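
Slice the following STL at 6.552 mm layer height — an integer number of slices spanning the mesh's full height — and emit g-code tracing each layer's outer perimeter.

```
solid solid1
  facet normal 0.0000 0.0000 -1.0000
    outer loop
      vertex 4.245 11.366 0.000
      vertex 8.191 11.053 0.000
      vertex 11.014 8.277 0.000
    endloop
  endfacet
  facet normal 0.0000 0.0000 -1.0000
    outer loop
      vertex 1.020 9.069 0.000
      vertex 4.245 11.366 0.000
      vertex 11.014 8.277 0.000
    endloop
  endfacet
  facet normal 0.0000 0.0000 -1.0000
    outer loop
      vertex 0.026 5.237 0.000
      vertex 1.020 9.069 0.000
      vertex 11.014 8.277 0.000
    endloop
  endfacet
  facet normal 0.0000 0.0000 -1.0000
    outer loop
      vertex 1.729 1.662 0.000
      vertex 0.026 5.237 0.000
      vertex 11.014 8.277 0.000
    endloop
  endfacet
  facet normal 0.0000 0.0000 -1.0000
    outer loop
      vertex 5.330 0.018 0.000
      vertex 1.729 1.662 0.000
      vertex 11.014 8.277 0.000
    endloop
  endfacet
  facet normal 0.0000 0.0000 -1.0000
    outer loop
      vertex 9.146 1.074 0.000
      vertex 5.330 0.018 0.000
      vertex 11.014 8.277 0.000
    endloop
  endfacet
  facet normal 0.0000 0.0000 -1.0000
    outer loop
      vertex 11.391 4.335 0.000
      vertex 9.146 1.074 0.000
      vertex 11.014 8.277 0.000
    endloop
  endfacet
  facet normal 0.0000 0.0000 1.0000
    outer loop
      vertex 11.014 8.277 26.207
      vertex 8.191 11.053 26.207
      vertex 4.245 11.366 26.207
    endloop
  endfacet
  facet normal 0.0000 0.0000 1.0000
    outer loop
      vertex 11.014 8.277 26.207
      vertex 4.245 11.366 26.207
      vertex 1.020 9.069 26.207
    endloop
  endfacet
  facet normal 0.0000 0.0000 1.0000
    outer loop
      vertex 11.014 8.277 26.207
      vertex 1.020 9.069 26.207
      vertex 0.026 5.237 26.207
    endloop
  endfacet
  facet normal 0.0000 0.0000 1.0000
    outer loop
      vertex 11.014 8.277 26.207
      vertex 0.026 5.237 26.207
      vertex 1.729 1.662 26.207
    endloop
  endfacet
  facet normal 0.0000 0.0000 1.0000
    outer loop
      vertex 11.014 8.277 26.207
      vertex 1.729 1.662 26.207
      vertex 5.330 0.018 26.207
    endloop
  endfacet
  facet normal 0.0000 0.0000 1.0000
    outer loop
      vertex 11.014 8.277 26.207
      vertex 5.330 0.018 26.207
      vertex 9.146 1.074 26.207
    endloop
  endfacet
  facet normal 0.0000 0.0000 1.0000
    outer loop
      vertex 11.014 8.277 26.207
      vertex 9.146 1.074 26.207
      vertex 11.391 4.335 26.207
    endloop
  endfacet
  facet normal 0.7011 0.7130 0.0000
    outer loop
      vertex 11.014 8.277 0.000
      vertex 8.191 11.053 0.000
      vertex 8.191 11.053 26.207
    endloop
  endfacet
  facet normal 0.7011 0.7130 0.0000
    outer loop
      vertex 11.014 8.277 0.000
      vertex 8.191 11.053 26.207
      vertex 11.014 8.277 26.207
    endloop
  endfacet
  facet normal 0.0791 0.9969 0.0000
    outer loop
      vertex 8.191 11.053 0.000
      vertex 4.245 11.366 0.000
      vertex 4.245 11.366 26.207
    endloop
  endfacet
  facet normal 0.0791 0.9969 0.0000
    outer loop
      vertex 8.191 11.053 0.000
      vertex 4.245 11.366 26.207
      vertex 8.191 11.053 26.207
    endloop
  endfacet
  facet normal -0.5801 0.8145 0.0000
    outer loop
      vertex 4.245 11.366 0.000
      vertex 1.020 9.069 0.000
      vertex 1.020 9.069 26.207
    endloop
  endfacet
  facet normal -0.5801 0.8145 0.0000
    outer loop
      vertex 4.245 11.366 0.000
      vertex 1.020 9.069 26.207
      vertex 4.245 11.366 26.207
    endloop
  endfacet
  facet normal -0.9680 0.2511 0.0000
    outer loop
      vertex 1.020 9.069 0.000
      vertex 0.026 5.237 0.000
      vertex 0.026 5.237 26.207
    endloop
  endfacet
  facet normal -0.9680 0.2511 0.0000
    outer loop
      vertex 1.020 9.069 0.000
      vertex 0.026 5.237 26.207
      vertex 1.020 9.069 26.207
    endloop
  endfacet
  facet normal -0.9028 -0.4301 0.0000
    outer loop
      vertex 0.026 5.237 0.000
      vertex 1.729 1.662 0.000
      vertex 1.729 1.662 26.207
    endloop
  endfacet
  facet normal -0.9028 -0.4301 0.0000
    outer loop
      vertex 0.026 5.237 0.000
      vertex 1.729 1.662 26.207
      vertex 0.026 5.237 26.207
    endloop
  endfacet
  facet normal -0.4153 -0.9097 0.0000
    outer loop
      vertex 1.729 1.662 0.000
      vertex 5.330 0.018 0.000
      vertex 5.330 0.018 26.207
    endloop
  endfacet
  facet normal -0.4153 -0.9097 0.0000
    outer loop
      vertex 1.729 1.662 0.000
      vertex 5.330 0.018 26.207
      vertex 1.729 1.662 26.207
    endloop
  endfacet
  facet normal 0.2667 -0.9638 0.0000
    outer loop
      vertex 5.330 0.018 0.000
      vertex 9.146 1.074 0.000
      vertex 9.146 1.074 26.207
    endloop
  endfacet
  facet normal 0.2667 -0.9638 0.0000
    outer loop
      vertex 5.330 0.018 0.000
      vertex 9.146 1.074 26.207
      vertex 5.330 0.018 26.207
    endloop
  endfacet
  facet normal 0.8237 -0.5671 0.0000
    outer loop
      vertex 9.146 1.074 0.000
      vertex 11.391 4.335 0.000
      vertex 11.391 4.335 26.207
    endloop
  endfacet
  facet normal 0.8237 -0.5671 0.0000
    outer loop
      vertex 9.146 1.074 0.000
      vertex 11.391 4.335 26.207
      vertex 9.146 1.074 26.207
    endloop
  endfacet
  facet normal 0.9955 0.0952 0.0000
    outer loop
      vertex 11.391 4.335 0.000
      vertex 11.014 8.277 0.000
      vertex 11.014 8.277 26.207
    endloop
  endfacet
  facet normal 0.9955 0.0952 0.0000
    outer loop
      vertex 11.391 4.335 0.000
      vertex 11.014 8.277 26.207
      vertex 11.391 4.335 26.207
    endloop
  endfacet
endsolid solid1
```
; perimeter-only toolpath
G21 ; units = mm
G90 ; absolute positioning
G28 ; home
; layer 1
G0 Z6.552
G0 X11.014 Y8.277
G1 X8.191 Y11.053
G1 X4.245 Y11.366
G1 X1.020 Y9.069
G1 X0.026 Y5.237
G1 X1.729 Y1.662
G1 X5.330 Y0.018
G1 X9.146 Y1.074
G1 X11.391 Y4.335
G1 X11.014 Y8.277
; layer 2
G0 Z13.104
G0 X11.014 Y8.277
G1 X8.191 Y11.053
G1 X4.245 Y11.366
G1 X1.020 Y9.069
G1 X0.026 Y5.237
G1 X1.729 Y1.662
G1 X5.330 Y0.018
G1 X9.146 Y1.074
G1 X11.391 Y4.335
G1 X11.014 Y8.277
; layer 3
G0 Z19.655
G0 X11.014 Y8.277
G1 X8.191 Y11.053
G1 X4.245 Y11.366
G1 X1.020 Y9.069
G1 X0.026 Y5.237
G1 X1.729 Y1.662
G1 X5.330 Y0.018
G1 X9.146 Y1.074
G1 X11.391 Y4.335
G1 X11.014 Y8.277
; layer 4
G0 Z26.207
G0 X11.014 Y8.277
G1 X8.191 Y11.053
G1 X4.245 Y11.366
G1 X1.020 Y9.069
G1 X0.026 Y5.237
G1 X1.729 Y1.662
G1 X5.330 Y0.018
G1 X9.146 Y1.074
G1 X11.391 Y4.335
G1 X11.014 Y8.277
M2 ; end

The solid is a regular 9-sided prism (a cylinder approximated with 9 flat sides), circumscribed radius ≈ 5.79 mm, height ≈ 26.2 mm. Slicing at Δz = 6.552 mm — 4 equal slices spanning the solid's height, so layer i sits at z = i·h/4 — gives 4 non-empty perimeters. Each is a 9-segment closed polygon; G0 lifts to the layer z and rapids to the start vertex, then G1 traces the edges.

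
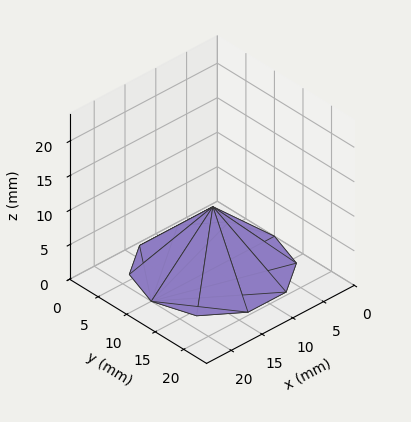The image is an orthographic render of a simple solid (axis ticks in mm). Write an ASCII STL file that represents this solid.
Reading the render: the shape is a regular 10-sided pyramid, base circumscribed radius ≈ 10 mm, apex at z ≈ 9 mm (dimensions read to the nearest mm from the axis ticks). For the STL, each face is triangulated and given an outward normal.

solid part
  facet normal 0.0000 0.0000 -1.0000
    outer loop
      vertex 13.1 19.5 0.0
      vertex 18.1 15.9 0.0
      vertex 20.0 10.0 0.0
    endloop
  endfacet
  facet normal 0.0000 0.0000 -1.0000
    outer loop
      vertex 6.9 19.5 0.0
      vertex 13.1 19.5 0.0
      vertex 20.0 10.0 0.0
    endloop
  endfacet
  facet normal 0.0000 0.0000 -1.0000
    outer loop
      vertex 1.9 15.9 0.0
      vertex 6.9 19.5 0.0
      vertex 20.0 10.0 0.0
    endloop
  endfacet
  facet normal 0.0000 0.0000 -1.0000
    outer loop
      vertex 0.0 10.0 0.0
      vertex 1.9 15.9 0.0
      vertex 20.0 10.0 0.0
    endloop
  endfacet
  facet normal 0.0000 0.0000 -1.0000
    outer loop
      vertex 1.9 4.1 0.0
      vertex 0.0 10.0 0.0
      vertex 20.0 10.0 0.0
    endloop
  endfacet
  facet normal 0.0000 0.0000 -1.0000
    outer loop
      vertex 6.9 0.5 0.0
      vertex 1.9 4.1 0.0
      vertex 20.0 10.0 0.0
    endloop
  endfacet
  facet normal 0.0000 0.0000 -1.0000
    outer loop
      vertex 13.1 0.5 0.0
      vertex 6.9 0.5 0.0
      vertex 20.0 10.0 0.0
    endloop
  endfacet
  facet normal 0.0000 0.0000 -1.0000
    outer loop
      vertex 18.1 4.1 0.0
      vertex 13.1 0.5 0.0
      vertex 20.0 10.0 0.0
    endloop
  endfacet
  facet normal 0.6540 0.2106 0.7266
    outer loop
      vertex 20.0 10.0 0.0
      vertex 18.1 15.9 0.0
      vertex 10.0 10.0 9.0
    endloop
  endfacet
  facet normal 0.4014 0.5575 0.7267
    outer loop
      vertex 18.1 15.9 0.0
      vertex 13.1 19.5 0.0
      vertex 10.0 10.0 9.0
    endloop
  endfacet
  facet normal 0.0000 0.6877 0.7260
    outer loop
      vertex 13.1 19.5 0.0
      vertex 6.9 19.5 0.0
      vertex 10.0 10.0 9.0
    endloop
  endfacet
  facet normal -0.4014 0.5575 0.7267
    outer loop
      vertex 6.9 19.5 0.0
      vertex 1.9 15.9 0.0
      vertex 10.0 10.0 9.0
    endloop
  endfacet
  facet normal -0.6540 0.2106 0.7266
    outer loop
      vertex 1.9 15.9 0.0
      vertex 0.0 10.0 0.0
      vertex 10.0 10.0 9.0
    endloop
  endfacet
  facet normal -0.6540 -0.2106 0.7266
    outer loop
      vertex 0.0 10.0 0.0
      vertex 1.9 4.1 0.0
      vertex 10.0 10.0 9.0
    endloop
  endfacet
  facet normal -0.4014 -0.5575 0.7267
    outer loop
      vertex 1.9 4.1 0.0
      vertex 6.9 0.5 0.0
      vertex 10.0 10.0 9.0
    endloop
  endfacet
  facet normal 0.0000 -0.6877 0.7260
    outer loop
      vertex 6.9 0.5 0.0
      vertex 13.1 0.5 0.0
      vertex 10.0 10.0 9.0
    endloop
  endfacet
  facet normal 0.4014 -0.5575 0.7267
    outer loop
      vertex 13.1 0.5 0.0
      vertex 18.1 4.1 0.0
      vertex 10.0 10.0 9.0
    endloop
  endfacet
  facet normal 0.6540 -0.2106 0.7266
    outer loop
      vertex 18.1 4.1 0.0
      vertex 20.0 10.0 0.0
      vertex 10.0 10.0 9.0
    endloop
  endfacet
endsolid part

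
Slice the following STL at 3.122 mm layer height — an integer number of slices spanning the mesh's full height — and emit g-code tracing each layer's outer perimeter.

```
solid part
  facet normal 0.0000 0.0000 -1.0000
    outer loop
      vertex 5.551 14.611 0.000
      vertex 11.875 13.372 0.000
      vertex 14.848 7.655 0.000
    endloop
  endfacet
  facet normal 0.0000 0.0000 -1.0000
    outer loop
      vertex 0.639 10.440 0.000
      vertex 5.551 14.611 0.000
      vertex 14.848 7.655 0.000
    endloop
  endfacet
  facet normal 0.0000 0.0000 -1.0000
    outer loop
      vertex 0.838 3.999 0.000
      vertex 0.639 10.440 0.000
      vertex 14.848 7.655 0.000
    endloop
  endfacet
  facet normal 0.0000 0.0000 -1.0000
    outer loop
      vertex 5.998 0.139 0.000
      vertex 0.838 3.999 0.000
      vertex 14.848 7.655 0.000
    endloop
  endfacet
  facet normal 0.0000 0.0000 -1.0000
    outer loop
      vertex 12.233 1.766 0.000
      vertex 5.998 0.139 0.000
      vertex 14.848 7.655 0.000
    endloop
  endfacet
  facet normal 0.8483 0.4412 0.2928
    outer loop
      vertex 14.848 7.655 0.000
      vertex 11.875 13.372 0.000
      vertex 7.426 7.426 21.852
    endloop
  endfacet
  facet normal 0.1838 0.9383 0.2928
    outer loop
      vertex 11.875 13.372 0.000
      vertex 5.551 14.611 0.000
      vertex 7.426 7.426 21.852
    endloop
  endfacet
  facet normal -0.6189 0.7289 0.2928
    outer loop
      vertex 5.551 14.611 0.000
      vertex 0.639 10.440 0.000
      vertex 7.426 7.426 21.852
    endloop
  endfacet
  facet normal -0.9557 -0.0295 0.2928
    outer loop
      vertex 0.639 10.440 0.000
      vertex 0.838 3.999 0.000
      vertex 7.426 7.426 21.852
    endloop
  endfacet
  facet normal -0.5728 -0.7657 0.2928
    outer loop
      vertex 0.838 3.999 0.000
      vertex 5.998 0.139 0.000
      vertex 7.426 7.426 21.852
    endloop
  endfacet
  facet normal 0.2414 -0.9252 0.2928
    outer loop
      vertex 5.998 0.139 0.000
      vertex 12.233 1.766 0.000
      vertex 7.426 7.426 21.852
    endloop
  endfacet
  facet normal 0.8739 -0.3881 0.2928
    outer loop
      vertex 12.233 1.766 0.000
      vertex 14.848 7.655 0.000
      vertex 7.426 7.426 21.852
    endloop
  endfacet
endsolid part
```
; perimeter-only toolpath
G21 ; units = mm
G90 ; absolute positioning
G28 ; home
; layer 1
G0 Z3.122
G0 X13.788 Y7.622
G1 X11.239 Y12.523
G1 X5.819 Y13.585
G1 X1.609 Y10.009
G1 X1.779 Y4.489
G1 X6.202 Y1.180
G1 X11.546 Y2.575
G1 X13.788 Y7.622
; layer 2
G0 Z6.243
G0 X12.727 Y7.590
G1 X10.604 Y11.673
G1 X6.087 Y12.558
G1 X2.578 Y9.579
G1 X2.720 Y4.978
G1 X6.406 Y2.221
G1 X10.860 Y3.383
G1 X12.727 Y7.590
; layer 3
G0 Z9.365
G0 X11.667 Y7.557
G1 X9.968 Y10.824
G1 X6.355 Y11.532
G1 X3.548 Y9.148
G1 X3.661 Y5.468
G1 X6.610 Y3.262
G1 X10.173 Y4.192
G1 X11.667 Y7.557
; layer 4
G0 Z12.487
G0 X10.607 Y7.524
G1 X9.333 Y9.974
G1 X6.622 Y10.505
G1 X4.517 Y8.718
G1 X4.603 Y5.957
G1 X6.814 Y4.303
G1 X9.486 Y5.000
G1 X10.607 Y7.524
; layer 5
G0 Z15.609
G0 X9.547 Y7.491
G1 X8.697 Y9.125
G1 X6.890 Y9.479
G1 X5.487 Y8.287
G1 X5.544 Y6.447
G1 X7.018 Y5.344
G1 X8.799 Y5.809
G1 X9.547 Y7.491
; layer 6
G0 Z18.730
G0 X8.486 Y7.459
G1 X8.062 Y8.275
G1 X7.158 Y8.452
G1 X6.456 Y7.857
G1 X6.485 Y6.936
G1 X7.222 Y6.385
G1 X8.113 Y6.617
G1 X8.486 Y7.459
M2 ; end

The solid is a regular 7-sided pyramid, base circumscribed radius ≈ 7.43 mm, apex at z ≈ 21.9 mm. Slicing at Δz = 3.122 mm — 7 equal slices spanning the solid's height, so layer i sits at z = i·h/7 — gives 6 non-empty perimeters. Each is a 7-segment closed polygon; G0 lifts to the layer z and rapids to the start vertex, then G1 traces the edges. The cross-section shrinks linearly with z (the slice at the apex is degenerate and omitted).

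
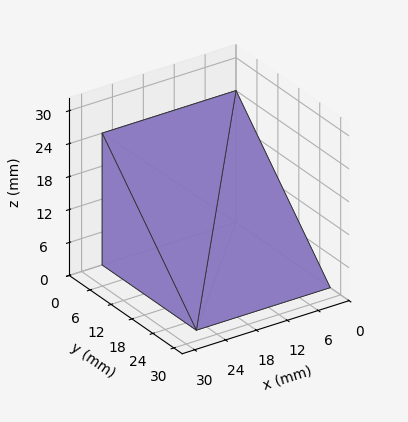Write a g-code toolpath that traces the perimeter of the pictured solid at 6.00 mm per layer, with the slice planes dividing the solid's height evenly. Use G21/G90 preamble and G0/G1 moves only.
Reading the render: the shape is a wedge (ramp): 26 × 27 mm base, rising to 24 mm along the y=0 edge and sloping linearly to z=0 at y=27 (dimensions read to the nearest mm from the axis ticks). For the g-code, the solid's height is divided into equal slices at the stated Δz and each level perimeter traced with G1 moves after a G0 lift.

; perimeter-only toolpath
G21 ; units = mm
G90 ; absolute positioning
G28 ; home
; layer 1
G0 Z6.00
G0 X0.00 Y0.00
G1 X26.00 Y0.00
G1 X26.00 Y20.25
G1 X0.00 Y20.25
G1 X0.00 Y0.00
; layer 2
G0 Z12.00
G0 X0.00 Y0.00
G1 X26.00 Y0.00
G1 X26.00 Y13.50
G1 X0.00 Y13.50
G1 X0.00 Y0.00
; layer 3
G0 Z18.00
G0 X0.00 Y0.00
G1 X26.00 Y0.00
G1 X26.00 Y6.75
G1 X0.00 Y6.75
G1 X0.00 Y0.00
M2 ; end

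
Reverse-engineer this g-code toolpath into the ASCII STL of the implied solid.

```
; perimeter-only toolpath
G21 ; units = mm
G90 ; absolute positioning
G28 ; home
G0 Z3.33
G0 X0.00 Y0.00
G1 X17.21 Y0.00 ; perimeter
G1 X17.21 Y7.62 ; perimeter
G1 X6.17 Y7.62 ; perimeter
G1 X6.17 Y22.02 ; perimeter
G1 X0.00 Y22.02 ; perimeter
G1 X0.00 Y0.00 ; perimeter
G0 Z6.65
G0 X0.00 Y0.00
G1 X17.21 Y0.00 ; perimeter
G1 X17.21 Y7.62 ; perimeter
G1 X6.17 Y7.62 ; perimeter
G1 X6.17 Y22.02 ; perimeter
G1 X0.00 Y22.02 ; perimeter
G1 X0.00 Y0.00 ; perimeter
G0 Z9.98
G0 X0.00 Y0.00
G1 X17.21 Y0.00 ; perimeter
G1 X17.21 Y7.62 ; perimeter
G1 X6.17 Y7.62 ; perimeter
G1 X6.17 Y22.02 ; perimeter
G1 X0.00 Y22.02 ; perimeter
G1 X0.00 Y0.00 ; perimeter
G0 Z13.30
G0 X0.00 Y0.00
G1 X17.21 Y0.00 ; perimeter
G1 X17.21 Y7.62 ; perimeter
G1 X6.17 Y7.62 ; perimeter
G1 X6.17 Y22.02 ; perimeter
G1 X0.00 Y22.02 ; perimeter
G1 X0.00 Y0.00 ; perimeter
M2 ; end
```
solid part
  facet normal 0.0000 0.0000 -1.0000
    outer loop
      vertex 17.21 7.62 0.00
      vertex 17.21 0.00 0.00
      vertex 0.00 0.00 0.00
    endloop
  endfacet
  facet normal 0.0000 0.0000 -1.0000
    outer loop
      vertex 6.17 7.62 0.00
      vertex 17.21 7.62 0.00
      vertex 0.00 0.00 0.00
    endloop
  endfacet
  facet normal 0.0000 0.0000 -1.0000
    outer loop
      vertex 6.17 22.02 0.00
      vertex 6.17 7.62 0.00
      vertex 0.00 0.00 0.00
    endloop
  endfacet
  facet normal 0.0000 0.0000 -1.0000
    outer loop
      vertex 0.00 22.02 0.00
      vertex 6.17 22.02 0.00
      vertex 0.00 0.00 0.00
    endloop
  endfacet
  facet normal 0.0000 0.0000 1.0000
    outer loop
      vertex 0.00 0.00 13.30
      vertex 17.21 0.00 13.30
      vertex 17.21 7.62 13.30
    endloop
  endfacet
  facet normal 0.0000 0.0000 1.0000
    outer loop
      vertex 0.00 0.00 13.30
      vertex 17.21 7.62 13.30
      vertex 6.17 7.62 13.30
    endloop
  endfacet
  facet normal 0.0000 0.0000 1.0000
    outer loop
      vertex 0.00 0.00 13.30
      vertex 6.17 7.62 13.30
      vertex 6.17 22.02 13.30
    endloop
  endfacet
  facet normal 0.0000 0.0000 1.0000
    outer loop
      vertex 0.00 0.00 13.30
      vertex 6.17 22.02 13.30
      vertex 0.00 22.02 13.30
    endloop
  endfacet
  facet normal 0.0000 -1.0000 0.0000
    outer loop
      vertex 0.00 0.00 0.00
      vertex 17.21 0.00 0.00
      vertex 17.21 0.00 13.30
    endloop
  endfacet
  facet normal 0.0000 -1.0000 0.0000
    outer loop
      vertex 0.00 0.00 0.00
      vertex 17.21 0.00 13.30
      vertex 0.00 0.00 13.30
    endloop
  endfacet
  facet normal 1.0000 0.0000 0.0000
    outer loop
      vertex 17.21 0.00 0.00
      vertex 17.21 7.62 0.00
      vertex 17.21 7.62 13.30
    endloop
  endfacet
  facet normal 1.0000 0.0000 0.0000
    outer loop
      vertex 17.21 0.00 0.00
      vertex 17.21 7.62 13.30
      vertex 17.21 0.00 13.30
    endloop
  endfacet
  facet normal 0.0000 1.0000 0.0000
    outer loop
      vertex 17.21 7.62 0.00
      vertex 6.17 7.62 0.00
      vertex 6.17 7.62 13.30
    endloop
  endfacet
  facet normal 0.0000 1.0000 0.0000
    outer loop
      vertex 17.21 7.62 0.00
      vertex 6.17 7.62 13.30
      vertex 17.21 7.62 13.30
    endloop
  endfacet
  facet normal 1.0000 0.0000 0.0000
    outer loop
      vertex 6.17 7.62 0.00
      vertex 6.17 22.02 0.00
      vertex 6.17 22.02 13.30
    endloop
  endfacet
  facet normal 1.0000 0.0000 0.0000
    outer loop
      vertex 6.17 7.62 0.00
      vertex 6.17 22.02 13.30
      vertex 6.17 7.62 13.30
    endloop
  endfacet
  facet normal 0.0000 1.0000 0.0000
    outer loop
      vertex 6.17 22.02 0.00
      vertex 0.00 22.02 0.00
      vertex 0.00 22.02 13.30
    endloop
  endfacet
  facet normal 0.0000 1.0000 0.0000
    outer loop
      vertex 6.17 22.02 0.00
      vertex 0.00 22.02 13.30
      vertex 6.17 22.02 13.30
    endloop
  endfacet
  facet normal -1.0000 0.0000 0.0000
    outer loop
      vertex 0.00 22.02 0.00
      vertex 0.00 0.00 0.00
      vertex 0.00 0.00 13.30
    endloop
  endfacet
  facet normal -1.0000 0.0000 0.0000
    outer loop
      vertex 0.00 22.02 0.00
      vertex 0.00 0.00 13.30
      vertex 0.00 22.02 13.30
    endloop
  endfacet
endsolid part

The G0 Z moves step by Δz≈3.33 mm. Every layer's G1 loop is the same polygon, so the solid is a straight extrusion of it from z=0 to z≈13.3. Closing with flat bottom and top caps and triangulating gives 20 facets — an L-shaped prism: outer 17.2 × 22 mm, arm thicknesses ≈ 7.62 mm (horizontal) and 6.17 mm (vertical), extruded 13.3 mm in z.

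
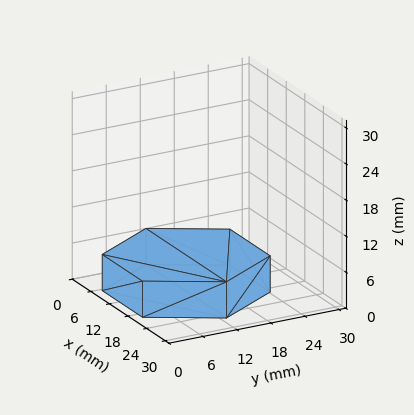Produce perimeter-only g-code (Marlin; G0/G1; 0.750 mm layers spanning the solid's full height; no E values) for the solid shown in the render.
Reading the render: the shape is a regular 6-sided prism (a cylinder approximated with 6 flat sides), circumscribed radius ≈ 13 mm, height ≈ 6 mm (dimensions read to the nearest mm from the axis ticks). For the g-code, the solid's height is divided into equal slices at the stated Δz and each level perimeter traced with G1 moves after a G0 lift.

; perimeter-only toolpath
G21 ; units = mm
G90 ; absolute positioning
G28 ; home
; layer 1
G0 Z0.750
G0 X26.000 Y13.000
G1 X19.500 Y24.258
G1 X6.500 Y24.258
G1 X0.000 Y13.000
G1 X6.500 Y1.742
G1 X19.500 Y1.742
G1 X26.000 Y13.000
; layer 2
G0 Z1.500
G0 X26.000 Y13.000
G1 X19.500 Y24.258
G1 X6.500 Y24.258
G1 X0.000 Y13.000
G1 X6.500 Y1.742
G1 X19.500 Y1.742
G1 X26.000 Y13.000
; layer 3
G0 Z2.250
G0 X26.000 Y13.000
G1 X19.500 Y24.258
G1 X6.500 Y24.258
G1 X0.000 Y13.000
G1 X6.500 Y1.742
G1 X19.500 Y1.742
G1 X26.000 Y13.000
; layer 4
G0 Z3.000
G0 X26.000 Y13.000
G1 X19.500 Y24.258
G1 X6.500 Y24.258
G1 X0.000 Y13.000
G1 X6.500 Y1.742
G1 X19.500 Y1.742
G1 X26.000 Y13.000
; layer 5
G0 Z3.750
G0 X26.000 Y13.000
G1 X19.500 Y24.258
G1 X6.500 Y24.258
G1 X0.000 Y13.000
G1 X6.500 Y1.742
G1 X19.500 Y1.742
G1 X26.000 Y13.000
; layer 6
G0 Z4.500
G0 X26.000 Y13.000
G1 X19.500 Y24.258
G1 X6.500 Y24.258
G1 X0.000 Y13.000
G1 X6.500 Y1.742
G1 X19.500 Y1.742
G1 X26.000 Y13.000
; layer 7
G0 Z5.250
G0 X26.000 Y13.000
G1 X19.500 Y24.258
G1 X6.500 Y24.258
G1 X0.000 Y13.000
G1 X6.500 Y1.742
G1 X19.500 Y1.742
G1 X26.000 Y13.000
; layer 8
G0 Z6.000
G0 X26.000 Y13.000
G1 X19.500 Y24.258
G1 X6.500 Y24.258
G1 X0.000 Y13.000
G1 X6.500 Y1.742
G1 X19.500 Y1.742
G1 X26.000 Y13.000
M2 ; end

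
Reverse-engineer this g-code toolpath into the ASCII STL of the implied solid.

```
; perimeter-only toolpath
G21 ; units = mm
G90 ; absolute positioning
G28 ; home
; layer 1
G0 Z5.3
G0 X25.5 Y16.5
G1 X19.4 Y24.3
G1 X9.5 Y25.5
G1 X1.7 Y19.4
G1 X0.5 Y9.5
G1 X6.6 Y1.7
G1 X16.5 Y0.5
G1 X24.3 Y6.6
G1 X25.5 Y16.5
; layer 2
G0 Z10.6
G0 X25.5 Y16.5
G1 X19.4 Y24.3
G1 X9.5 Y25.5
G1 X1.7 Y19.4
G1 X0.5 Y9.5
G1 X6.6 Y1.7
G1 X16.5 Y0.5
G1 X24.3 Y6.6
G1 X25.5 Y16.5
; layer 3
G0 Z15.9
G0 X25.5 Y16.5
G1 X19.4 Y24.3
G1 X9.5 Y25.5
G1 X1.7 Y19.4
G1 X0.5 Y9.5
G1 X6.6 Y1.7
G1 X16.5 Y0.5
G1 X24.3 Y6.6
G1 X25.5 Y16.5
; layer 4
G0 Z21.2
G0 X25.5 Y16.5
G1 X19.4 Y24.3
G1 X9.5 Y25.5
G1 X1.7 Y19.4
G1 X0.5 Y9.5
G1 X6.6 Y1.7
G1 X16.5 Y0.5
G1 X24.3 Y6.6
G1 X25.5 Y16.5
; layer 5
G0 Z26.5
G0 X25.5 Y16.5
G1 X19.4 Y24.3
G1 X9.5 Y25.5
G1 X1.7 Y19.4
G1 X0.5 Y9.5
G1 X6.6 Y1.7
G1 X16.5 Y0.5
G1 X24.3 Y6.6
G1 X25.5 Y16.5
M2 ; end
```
solid part
  facet normal 0.0000 0.0000 -1.0000
    outer loop
      vertex 9.5 25.5 0.0
      vertex 19.4 24.3 0.0
      vertex 25.5 16.5 0.0
    endloop
  endfacet
  facet normal 0.0000 0.0000 -1.0000
    outer loop
      vertex 1.7 19.4 0.0
      vertex 9.5 25.5 0.0
      vertex 25.5 16.5 0.0
    endloop
  endfacet
  facet normal 0.0000 0.0000 -1.0000
    outer loop
      vertex 0.5 9.5 0.0
      vertex 1.7 19.4 0.0
      vertex 25.5 16.5 0.0
    endloop
  endfacet
  facet normal 0.0000 0.0000 -1.0000
    outer loop
      vertex 6.6 1.7 0.0
      vertex 0.5 9.5 0.0
      vertex 25.5 16.5 0.0
    endloop
  endfacet
  facet normal 0.0000 0.0000 -1.0000
    outer loop
      vertex 16.5 0.5 0.0
      vertex 6.6 1.7 0.0
      vertex 25.5 16.5 0.0
    endloop
  endfacet
  facet normal 0.0000 0.0000 -1.0000
    outer loop
      vertex 24.3 6.6 0.0
      vertex 16.5 0.5 0.0
      vertex 25.5 16.5 0.0
    endloop
  endfacet
  facet normal 0.0000 0.0000 1.0000
    outer loop
      vertex 25.5 16.5 26.5
      vertex 19.4 24.3 26.5
      vertex 9.5 25.5 26.5
    endloop
  endfacet
  facet normal 0.0000 0.0000 1.0000
    outer loop
      vertex 25.5 16.5 26.5
      vertex 9.5 25.5 26.5
      vertex 1.7 19.4 26.5
    endloop
  endfacet
  facet normal 0.0000 0.0000 1.0000
    outer loop
      vertex 25.5 16.5 26.5
      vertex 1.7 19.4 26.5
      vertex 0.5 9.5 26.5
    endloop
  endfacet
  facet normal 0.0000 0.0000 1.0000
    outer loop
      vertex 25.5 16.5 26.5
      vertex 0.5 9.5 26.5
      vertex 6.6 1.7 26.5
    endloop
  endfacet
  facet normal 0.0000 0.0000 1.0000
    outer loop
      vertex 25.5 16.5 26.5
      vertex 6.6 1.7 26.5
      vertex 16.5 0.5 26.5
    endloop
  endfacet
  facet normal 0.0000 0.0000 1.0000
    outer loop
      vertex 25.5 16.5 26.5
      vertex 16.5 0.5 26.5
      vertex 24.3 6.6 26.5
    endloop
  endfacet
  facet normal 0.7877 0.6160 0.0000
    outer loop
      vertex 25.5 16.5 0.0
      vertex 19.4 24.3 0.0
      vertex 19.4 24.3 26.5
    endloop
  endfacet
  facet normal 0.7877 0.6160 0.0000
    outer loop
      vertex 25.5 16.5 0.0
      vertex 19.4 24.3 26.5
      vertex 25.5 16.5 26.5
    endloop
  endfacet
  facet normal 0.1203 0.9927 0.0000
    outer loop
      vertex 19.4 24.3 0.0
      vertex 9.5 25.5 0.0
      vertex 9.5 25.5 26.5
    endloop
  endfacet
  facet normal 0.1203 0.9927 0.0000
    outer loop
      vertex 19.4 24.3 0.0
      vertex 9.5 25.5 26.5
      vertex 19.4 24.3 26.5
    endloop
  endfacet
  facet normal -0.6160 0.7877 0.0000
    outer loop
      vertex 9.5 25.5 0.0
      vertex 1.7 19.4 0.0
      vertex 1.7 19.4 26.5
    endloop
  endfacet
  facet normal -0.6160 0.7877 0.0000
    outer loop
      vertex 9.5 25.5 0.0
      vertex 1.7 19.4 26.5
      vertex 9.5 25.5 26.5
    endloop
  endfacet
  facet normal -0.9927 0.1203 0.0000
    outer loop
      vertex 1.7 19.4 0.0
      vertex 0.5 9.5 0.0
      vertex 0.5 9.5 26.5
    endloop
  endfacet
  facet normal -0.9927 0.1203 0.0000
    outer loop
      vertex 1.7 19.4 0.0
      vertex 0.5 9.5 26.5
      vertex 1.7 19.4 26.5
    endloop
  endfacet
  facet normal -0.7877 -0.6160 0.0000
    outer loop
      vertex 0.5 9.5 0.0
      vertex 6.6 1.7 0.0
      vertex 6.6 1.7 26.5
    endloop
  endfacet
  facet normal -0.7877 -0.6160 0.0000
    outer loop
      vertex 0.5 9.5 0.0
      vertex 6.6 1.7 26.5
      vertex 0.5 9.5 26.5
    endloop
  endfacet
  facet normal -0.1203 -0.9927 0.0000
    outer loop
      vertex 6.6 1.7 0.0
      vertex 16.5 0.5 0.0
      vertex 16.5 0.5 26.5
    endloop
  endfacet
  facet normal -0.1203 -0.9927 0.0000
    outer loop
      vertex 6.6 1.7 0.0
      vertex 16.5 0.5 26.5
      vertex 6.6 1.7 26.5
    endloop
  endfacet
  facet normal 0.6160 -0.7877 0.0000
    outer loop
      vertex 16.5 0.5 0.0
      vertex 24.3 6.6 0.0
      vertex 24.3 6.6 26.5
    endloop
  endfacet
  facet normal 0.6160 -0.7877 0.0000
    outer loop
      vertex 16.5 0.5 0.0
      vertex 24.3 6.6 26.5
      vertex 16.5 0.5 26.5
    endloop
  endfacet
  facet normal 0.9927 -0.1203 0.0000
    outer loop
      vertex 24.3 6.6 0.0
      vertex 25.5 16.5 0.0
      vertex 25.5 16.5 26.5
    endloop
  endfacet
  facet normal 0.9927 -0.1203 0.0000
    outer loop
      vertex 24.3 6.6 0.0
      vertex 25.5 16.5 26.5
      vertex 24.3 6.6 26.5
    endloop
  endfacet
endsolid part

The G0 Z moves step by Δz≈5.3 mm. Every layer's G1 loop is the same polygon, so the solid is a straight extrusion of it from z=0 to z≈26.5. Closing with flat bottom and top caps and triangulating gives 28 facets — a regular 8-sided prism (a cylinder approximated with 8 flat sides), circumscribed radius ≈ 13 mm, height ≈ 26.5 mm.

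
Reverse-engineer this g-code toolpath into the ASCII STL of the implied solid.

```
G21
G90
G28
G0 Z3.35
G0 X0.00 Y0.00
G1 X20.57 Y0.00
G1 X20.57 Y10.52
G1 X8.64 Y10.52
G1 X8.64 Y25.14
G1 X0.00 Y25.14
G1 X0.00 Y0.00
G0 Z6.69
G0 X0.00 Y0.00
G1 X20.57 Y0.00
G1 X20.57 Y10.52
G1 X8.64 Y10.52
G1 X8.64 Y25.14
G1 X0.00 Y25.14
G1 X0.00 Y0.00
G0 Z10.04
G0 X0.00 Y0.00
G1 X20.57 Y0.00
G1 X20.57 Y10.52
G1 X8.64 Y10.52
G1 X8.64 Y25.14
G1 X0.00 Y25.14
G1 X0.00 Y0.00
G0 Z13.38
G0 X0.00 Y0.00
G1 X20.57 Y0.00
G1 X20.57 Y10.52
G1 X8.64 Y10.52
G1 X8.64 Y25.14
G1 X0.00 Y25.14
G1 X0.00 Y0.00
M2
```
solid part
  facet normal 0.0000 0.0000 -1.0000
    outer loop
      vertex 20.57 10.52 0.00
      vertex 20.57 0.00 0.00
      vertex 0.00 0.00 0.00
    endloop
  endfacet
  facet normal 0.0000 0.0000 -1.0000
    outer loop
      vertex 8.64 10.52 0.00
      vertex 20.57 10.52 0.00
      vertex 0.00 0.00 0.00
    endloop
  endfacet
  facet normal 0.0000 0.0000 -1.0000
    outer loop
      vertex 8.64 25.14 0.00
      vertex 8.64 10.52 0.00
      vertex 0.00 0.00 0.00
    endloop
  endfacet
  facet normal 0.0000 0.0000 -1.0000
    outer loop
      vertex 0.00 25.14 0.00
      vertex 8.64 25.14 0.00
      vertex 0.00 0.00 0.00
    endloop
  endfacet
  facet normal 0.0000 0.0000 1.0000
    outer loop
      vertex 0.00 0.00 13.38
      vertex 20.57 0.00 13.38
      vertex 20.57 10.52 13.38
    endloop
  endfacet
  facet normal 0.0000 0.0000 1.0000
    outer loop
      vertex 0.00 0.00 13.38
      vertex 20.57 10.52 13.38
      vertex 8.64 10.52 13.38
    endloop
  endfacet
  facet normal 0.0000 0.0000 1.0000
    outer loop
      vertex 0.00 0.00 13.38
      vertex 8.64 10.52 13.38
      vertex 8.64 25.14 13.38
    endloop
  endfacet
  facet normal 0.0000 0.0000 1.0000
    outer loop
      vertex 0.00 0.00 13.38
      vertex 8.64 25.14 13.38
      vertex 0.00 25.14 13.38
    endloop
  endfacet
  facet normal 0.0000 -1.0000 0.0000
    outer loop
      vertex 0.00 0.00 0.00
      vertex 20.57 0.00 0.00
      vertex 20.57 0.00 13.38
    endloop
  endfacet
  facet normal 0.0000 -1.0000 0.0000
    outer loop
      vertex 0.00 0.00 0.00
      vertex 20.57 0.00 13.38
      vertex 0.00 0.00 13.38
    endloop
  endfacet
  facet normal 1.0000 0.0000 0.0000
    outer loop
      vertex 20.57 0.00 0.00
      vertex 20.57 10.52 0.00
      vertex 20.57 10.52 13.38
    endloop
  endfacet
  facet normal 1.0000 0.0000 0.0000
    outer loop
      vertex 20.57 0.00 0.00
      vertex 20.57 10.52 13.38
      vertex 20.57 0.00 13.38
    endloop
  endfacet
  facet normal 0.0000 1.0000 0.0000
    outer loop
      vertex 20.57 10.52 0.00
      vertex 8.64 10.52 0.00
      vertex 8.64 10.52 13.38
    endloop
  endfacet
  facet normal 0.0000 1.0000 0.0000
    outer loop
      vertex 20.57 10.52 0.00
      vertex 8.64 10.52 13.38
      vertex 20.57 10.52 13.38
    endloop
  endfacet
  facet normal 1.0000 0.0000 0.0000
    outer loop
      vertex 8.64 10.52 0.00
      vertex 8.64 25.14 0.00
      vertex 8.64 25.14 13.38
    endloop
  endfacet
  facet normal 1.0000 0.0000 0.0000
    outer loop
      vertex 8.64 10.52 0.00
      vertex 8.64 25.14 13.38
      vertex 8.64 10.52 13.38
    endloop
  endfacet
  facet normal 0.0000 1.0000 0.0000
    outer loop
      vertex 8.64 25.14 0.00
      vertex 0.00 25.14 0.00
      vertex 0.00 25.14 13.38
    endloop
  endfacet
  facet normal 0.0000 1.0000 0.0000
    outer loop
      vertex 8.64 25.14 0.00
      vertex 0.00 25.14 13.38
      vertex 8.64 25.14 13.38
    endloop
  endfacet
  facet normal -1.0000 0.0000 0.0000
    outer loop
      vertex 0.00 25.14 0.00
      vertex 0.00 0.00 0.00
      vertex 0.00 0.00 13.38
    endloop
  endfacet
  facet normal -1.0000 0.0000 0.0000
    outer loop
      vertex 0.00 25.14 0.00
      vertex 0.00 0.00 13.38
      vertex 0.00 25.14 13.38
    endloop
  endfacet
endsolid part

The G0 Z moves step by Δz≈3.35 mm. Every layer's G1 loop is the same polygon, so the solid is a straight extrusion of it from z=0 to z≈13.4. Closing with flat bottom and top caps and triangulating gives 20 facets — an L-shaped prism: outer 20.6 × 25.1 mm, arm thicknesses ≈ 10.5 mm (horizontal) and 8.64 mm (vertical), extruded 13.4 mm in z.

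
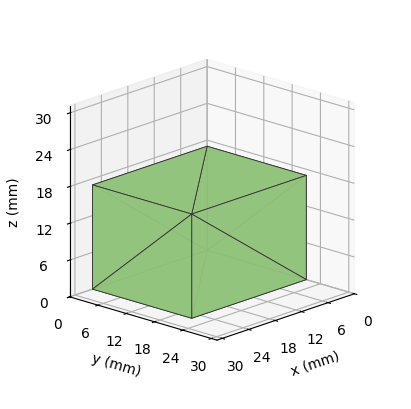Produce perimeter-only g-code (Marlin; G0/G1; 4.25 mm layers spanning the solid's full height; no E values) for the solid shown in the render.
Reading the render: the shape is a rectangular box, roughly 26 × 21 mm footprint and 17 mm tall (dimensions read to the nearest mm from the axis ticks). For the g-code, the solid's height is divided into equal slices at the stated Δz and each level perimeter traced with G1 moves after a G0 lift.

; perimeter-only toolpath
G21 ; units = mm
G90 ; absolute positioning
G28 ; home
; layer 1
G0 Z4.25
G0 X0.00 Y0.00
G1 X26.00 Y0.00
G1 X26.00 Y21.00
G1 X0.00 Y21.00
G1 X0.00 Y0.00
; layer 2
G0 Z8.50
G0 X0.00 Y0.00
G1 X26.00 Y0.00
G1 X26.00 Y21.00
G1 X0.00 Y21.00
G1 X0.00 Y0.00
; layer 3
G0 Z12.75
G0 X0.00 Y0.00
G1 X26.00 Y0.00
G1 X26.00 Y21.00
G1 X0.00 Y21.00
G1 X0.00 Y0.00
; layer 4
G0 Z17.00
G0 X0.00 Y0.00
G1 X26.00 Y0.00
G1 X26.00 Y21.00
G1 X0.00 Y21.00
G1 X0.00 Y0.00
M2 ; end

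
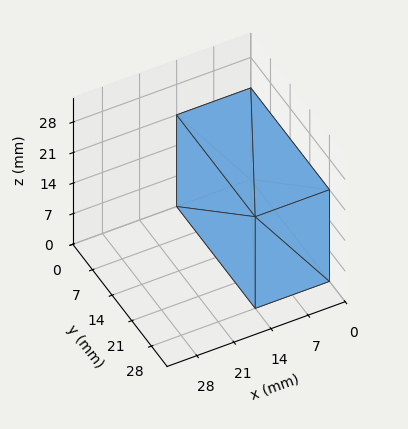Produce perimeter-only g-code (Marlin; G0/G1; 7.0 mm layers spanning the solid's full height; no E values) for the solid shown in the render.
Reading the render: the shape is a rectangular box, roughly 14 × 28 mm footprint and 21 mm tall (dimensions read to the nearest mm from the axis ticks). For the g-code, the solid's height is divided into equal slices at the stated Δz and each level perimeter traced with G1 moves after a G0 lift.

; perimeter-only toolpath
G21 ; units = mm
G90 ; absolute positioning
G28 ; home
; layer 1
G0 Z7.0
G0 X0.0 Y0.0
G1 X14.0 Y0.0
G1 X14.0 Y28.0
G1 X0.0 Y28.0
G1 X0.0 Y0.0
; layer 2
G0 Z14.0
G0 X0.0 Y0.0
G1 X14.0 Y0.0
G1 X14.0 Y28.0
G1 X0.0 Y28.0
G1 X0.0 Y0.0
; layer 3
G0 Z21.0
G0 X0.0 Y0.0
G1 X14.0 Y0.0
G1 X14.0 Y28.0
G1 X0.0 Y28.0
G1 X0.0 Y0.0
M2 ; end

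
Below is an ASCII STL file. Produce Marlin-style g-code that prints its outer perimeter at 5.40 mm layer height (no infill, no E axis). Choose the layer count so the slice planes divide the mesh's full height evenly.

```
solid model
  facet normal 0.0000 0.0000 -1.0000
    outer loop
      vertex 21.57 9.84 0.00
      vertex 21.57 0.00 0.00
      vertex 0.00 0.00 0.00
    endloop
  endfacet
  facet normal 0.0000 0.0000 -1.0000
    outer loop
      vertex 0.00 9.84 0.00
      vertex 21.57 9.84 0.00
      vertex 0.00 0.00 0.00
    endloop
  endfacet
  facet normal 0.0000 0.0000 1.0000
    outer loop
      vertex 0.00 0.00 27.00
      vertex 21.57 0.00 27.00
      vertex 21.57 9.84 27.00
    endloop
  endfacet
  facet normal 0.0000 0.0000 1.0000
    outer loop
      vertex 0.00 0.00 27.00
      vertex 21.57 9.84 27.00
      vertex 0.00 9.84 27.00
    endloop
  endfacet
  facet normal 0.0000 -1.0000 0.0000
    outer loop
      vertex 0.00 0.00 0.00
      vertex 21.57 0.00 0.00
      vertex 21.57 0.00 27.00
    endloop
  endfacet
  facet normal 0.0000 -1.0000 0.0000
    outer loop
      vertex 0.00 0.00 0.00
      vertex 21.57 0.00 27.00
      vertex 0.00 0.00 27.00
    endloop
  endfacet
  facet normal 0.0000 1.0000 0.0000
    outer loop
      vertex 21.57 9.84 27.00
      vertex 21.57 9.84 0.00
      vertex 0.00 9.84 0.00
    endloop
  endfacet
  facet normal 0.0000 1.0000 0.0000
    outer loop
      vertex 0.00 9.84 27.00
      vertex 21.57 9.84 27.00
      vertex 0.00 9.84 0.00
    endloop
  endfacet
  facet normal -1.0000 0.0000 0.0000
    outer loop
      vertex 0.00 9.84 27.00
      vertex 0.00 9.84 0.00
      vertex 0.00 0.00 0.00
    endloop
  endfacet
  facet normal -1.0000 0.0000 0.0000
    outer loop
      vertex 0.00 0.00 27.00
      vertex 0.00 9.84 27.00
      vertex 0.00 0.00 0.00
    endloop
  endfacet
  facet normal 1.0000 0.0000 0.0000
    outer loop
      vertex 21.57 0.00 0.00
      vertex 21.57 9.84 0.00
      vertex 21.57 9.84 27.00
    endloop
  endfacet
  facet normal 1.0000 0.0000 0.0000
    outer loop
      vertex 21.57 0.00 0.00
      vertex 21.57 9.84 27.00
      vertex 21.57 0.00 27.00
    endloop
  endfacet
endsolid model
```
; perimeter-only toolpath
G21 ; units = mm
G90 ; absolute positioning
G28 ; home
; layer 1
G0 Z5.40
G0 X0.00 Y0.00
G1 X21.57 Y0.00
G1 X21.57 Y9.84
G1 X0.00 Y9.84
G1 X0.00 Y0.00
; layer 2
G0 Z10.80
G0 X0.00 Y0.00
G1 X21.57 Y0.00
G1 X21.57 Y9.84
G1 X0.00 Y9.84
G1 X0.00 Y0.00
; layer 3
G0 Z16.20
G0 X0.00 Y0.00
G1 X21.57 Y0.00
G1 X21.57 Y9.84
G1 X0.00 Y9.84
G1 X0.00 Y0.00
; layer 4
G0 Z21.60
G0 X0.00 Y0.00
G1 X21.57 Y0.00
G1 X21.57 Y9.84
G1 X0.00 Y9.84
G1 X0.00 Y0.00
; layer 5
G0 Z27.00
G0 X0.00 Y0.00
G1 X21.57 Y0.00
G1 X21.57 Y9.84
G1 X0.00 Y9.84
G1 X0.00 Y0.00
M2 ; end

The solid is a rectangular box, roughly 21.6 × 9.84 mm footprint and 27 mm tall. Slicing at Δz = 5.40 mm — 5 equal slices spanning the solid's height, so layer i sits at z = i·h/5 — gives 5 non-empty perimeters. Each is a 4-segment closed polygon; G0 lifts to the layer z and rapids to the start vertex, then G1 traces the edges.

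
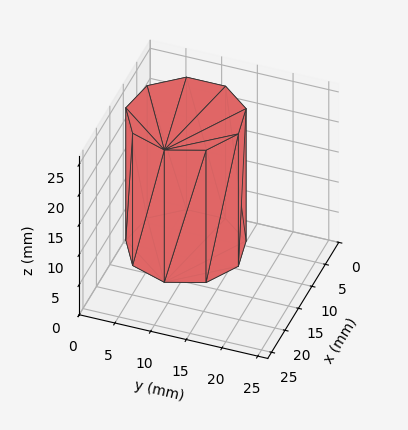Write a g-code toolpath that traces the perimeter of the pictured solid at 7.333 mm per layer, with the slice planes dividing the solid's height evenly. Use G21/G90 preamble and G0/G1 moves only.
Reading the render: the shape is a regular 9-sided prism (a cylinder approximated with 9 flat sides), circumscribed radius ≈ 8 mm, height ≈ 22 mm (dimensions read to the nearest mm from the axis ticks). For the g-code, the solid's height is divided into equal slices at the stated Δz and each level perimeter traced with G1 moves after a G0 lift.

; perimeter-only toolpath
G21 ; units = mm
G90 ; absolute positioning
G28 ; home
; layer 1
G0 Z7.333
G0 X16.000 Y8.000
G1 X14.128 Y13.142
G1 X9.389 Y15.878
G1 X4.000 Y14.928
G1 X0.482 Y10.736
G1 X0.482 Y5.264
G1 X4.000 Y1.072
G1 X9.389 Y0.122
G1 X14.128 Y2.858
G1 X16.000 Y8.000
; layer 2
G0 Z14.667
G0 X16.000 Y8.000
G1 X14.128 Y13.142
G1 X9.389 Y15.878
G1 X4.000 Y14.928
G1 X0.482 Y10.736
G1 X0.482 Y5.264
G1 X4.000 Y1.072
G1 X9.389 Y0.122
G1 X14.128 Y2.858
G1 X16.000 Y8.000
; layer 3
G0 Z22.000
G0 X16.000 Y8.000
G1 X14.128 Y13.142
G1 X9.389 Y15.878
G1 X4.000 Y14.928
G1 X0.482 Y10.736
G1 X0.482 Y5.264
G1 X4.000 Y1.072
G1 X9.389 Y0.122
G1 X14.128 Y2.858
G1 X16.000 Y8.000
M2 ; end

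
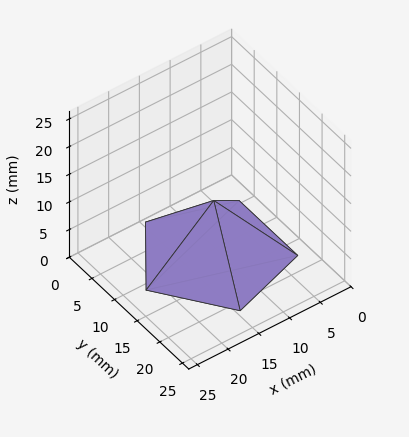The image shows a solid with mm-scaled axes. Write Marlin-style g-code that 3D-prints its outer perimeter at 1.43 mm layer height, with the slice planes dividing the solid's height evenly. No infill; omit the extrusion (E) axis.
Reading the render: the shape is a regular 5-sided pyramid, base circumscribed radius ≈ 11 mm, apex at z ≈ 10 mm (dimensions read to the nearest mm from the axis ticks). For the g-code, the solid's height is divided into equal slices at the stated Δz and each level perimeter traced with G1 moves after a G0 lift.

; perimeter-only toolpath
G21 ; units = mm
G90 ; absolute positioning
G28 ; home
; layer 1
G0 Z1.43
G0 X20.43 Y11.00
G1 X13.91 Y19.97
G1 X3.37 Y16.55
G1 X3.37 Y5.45
G1 X13.91 Y2.03
G1 X20.43 Y11.00
; layer 2
G0 Z2.86
G0 X18.86 Y11.00
G1 X13.43 Y18.47
G1 X4.64 Y15.62
G1 X4.64 Y6.38
G1 X13.43 Y3.53
G1 X18.86 Y11.00
; layer 3
G0 Z4.29
G0 X17.29 Y11.00
G1 X12.94 Y16.98
G1 X5.91 Y14.70
G1 X5.91 Y7.30
G1 X12.94 Y5.02
G1 X17.29 Y11.00
; layer 4
G0 Z5.71
G0 X15.71 Y11.00
G1 X12.46 Y15.48
G1 X7.19 Y13.77
G1 X7.19 Y8.23
G1 X12.46 Y6.52
G1 X15.71 Y11.00
; layer 5
G0 Z7.14
G0 X14.14 Y11.00
G1 X11.97 Y13.99
G1 X8.46 Y12.85
G1 X8.46 Y9.15
G1 X11.97 Y8.01
G1 X14.14 Y11.00
; layer 6
G0 Z8.57
G0 X12.57 Y11.00
G1 X11.49 Y12.49
G1 X9.73 Y11.92
G1 X9.73 Y10.08
G1 X11.49 Y9.51
G1 X12.57 Y11.00
M2 ; end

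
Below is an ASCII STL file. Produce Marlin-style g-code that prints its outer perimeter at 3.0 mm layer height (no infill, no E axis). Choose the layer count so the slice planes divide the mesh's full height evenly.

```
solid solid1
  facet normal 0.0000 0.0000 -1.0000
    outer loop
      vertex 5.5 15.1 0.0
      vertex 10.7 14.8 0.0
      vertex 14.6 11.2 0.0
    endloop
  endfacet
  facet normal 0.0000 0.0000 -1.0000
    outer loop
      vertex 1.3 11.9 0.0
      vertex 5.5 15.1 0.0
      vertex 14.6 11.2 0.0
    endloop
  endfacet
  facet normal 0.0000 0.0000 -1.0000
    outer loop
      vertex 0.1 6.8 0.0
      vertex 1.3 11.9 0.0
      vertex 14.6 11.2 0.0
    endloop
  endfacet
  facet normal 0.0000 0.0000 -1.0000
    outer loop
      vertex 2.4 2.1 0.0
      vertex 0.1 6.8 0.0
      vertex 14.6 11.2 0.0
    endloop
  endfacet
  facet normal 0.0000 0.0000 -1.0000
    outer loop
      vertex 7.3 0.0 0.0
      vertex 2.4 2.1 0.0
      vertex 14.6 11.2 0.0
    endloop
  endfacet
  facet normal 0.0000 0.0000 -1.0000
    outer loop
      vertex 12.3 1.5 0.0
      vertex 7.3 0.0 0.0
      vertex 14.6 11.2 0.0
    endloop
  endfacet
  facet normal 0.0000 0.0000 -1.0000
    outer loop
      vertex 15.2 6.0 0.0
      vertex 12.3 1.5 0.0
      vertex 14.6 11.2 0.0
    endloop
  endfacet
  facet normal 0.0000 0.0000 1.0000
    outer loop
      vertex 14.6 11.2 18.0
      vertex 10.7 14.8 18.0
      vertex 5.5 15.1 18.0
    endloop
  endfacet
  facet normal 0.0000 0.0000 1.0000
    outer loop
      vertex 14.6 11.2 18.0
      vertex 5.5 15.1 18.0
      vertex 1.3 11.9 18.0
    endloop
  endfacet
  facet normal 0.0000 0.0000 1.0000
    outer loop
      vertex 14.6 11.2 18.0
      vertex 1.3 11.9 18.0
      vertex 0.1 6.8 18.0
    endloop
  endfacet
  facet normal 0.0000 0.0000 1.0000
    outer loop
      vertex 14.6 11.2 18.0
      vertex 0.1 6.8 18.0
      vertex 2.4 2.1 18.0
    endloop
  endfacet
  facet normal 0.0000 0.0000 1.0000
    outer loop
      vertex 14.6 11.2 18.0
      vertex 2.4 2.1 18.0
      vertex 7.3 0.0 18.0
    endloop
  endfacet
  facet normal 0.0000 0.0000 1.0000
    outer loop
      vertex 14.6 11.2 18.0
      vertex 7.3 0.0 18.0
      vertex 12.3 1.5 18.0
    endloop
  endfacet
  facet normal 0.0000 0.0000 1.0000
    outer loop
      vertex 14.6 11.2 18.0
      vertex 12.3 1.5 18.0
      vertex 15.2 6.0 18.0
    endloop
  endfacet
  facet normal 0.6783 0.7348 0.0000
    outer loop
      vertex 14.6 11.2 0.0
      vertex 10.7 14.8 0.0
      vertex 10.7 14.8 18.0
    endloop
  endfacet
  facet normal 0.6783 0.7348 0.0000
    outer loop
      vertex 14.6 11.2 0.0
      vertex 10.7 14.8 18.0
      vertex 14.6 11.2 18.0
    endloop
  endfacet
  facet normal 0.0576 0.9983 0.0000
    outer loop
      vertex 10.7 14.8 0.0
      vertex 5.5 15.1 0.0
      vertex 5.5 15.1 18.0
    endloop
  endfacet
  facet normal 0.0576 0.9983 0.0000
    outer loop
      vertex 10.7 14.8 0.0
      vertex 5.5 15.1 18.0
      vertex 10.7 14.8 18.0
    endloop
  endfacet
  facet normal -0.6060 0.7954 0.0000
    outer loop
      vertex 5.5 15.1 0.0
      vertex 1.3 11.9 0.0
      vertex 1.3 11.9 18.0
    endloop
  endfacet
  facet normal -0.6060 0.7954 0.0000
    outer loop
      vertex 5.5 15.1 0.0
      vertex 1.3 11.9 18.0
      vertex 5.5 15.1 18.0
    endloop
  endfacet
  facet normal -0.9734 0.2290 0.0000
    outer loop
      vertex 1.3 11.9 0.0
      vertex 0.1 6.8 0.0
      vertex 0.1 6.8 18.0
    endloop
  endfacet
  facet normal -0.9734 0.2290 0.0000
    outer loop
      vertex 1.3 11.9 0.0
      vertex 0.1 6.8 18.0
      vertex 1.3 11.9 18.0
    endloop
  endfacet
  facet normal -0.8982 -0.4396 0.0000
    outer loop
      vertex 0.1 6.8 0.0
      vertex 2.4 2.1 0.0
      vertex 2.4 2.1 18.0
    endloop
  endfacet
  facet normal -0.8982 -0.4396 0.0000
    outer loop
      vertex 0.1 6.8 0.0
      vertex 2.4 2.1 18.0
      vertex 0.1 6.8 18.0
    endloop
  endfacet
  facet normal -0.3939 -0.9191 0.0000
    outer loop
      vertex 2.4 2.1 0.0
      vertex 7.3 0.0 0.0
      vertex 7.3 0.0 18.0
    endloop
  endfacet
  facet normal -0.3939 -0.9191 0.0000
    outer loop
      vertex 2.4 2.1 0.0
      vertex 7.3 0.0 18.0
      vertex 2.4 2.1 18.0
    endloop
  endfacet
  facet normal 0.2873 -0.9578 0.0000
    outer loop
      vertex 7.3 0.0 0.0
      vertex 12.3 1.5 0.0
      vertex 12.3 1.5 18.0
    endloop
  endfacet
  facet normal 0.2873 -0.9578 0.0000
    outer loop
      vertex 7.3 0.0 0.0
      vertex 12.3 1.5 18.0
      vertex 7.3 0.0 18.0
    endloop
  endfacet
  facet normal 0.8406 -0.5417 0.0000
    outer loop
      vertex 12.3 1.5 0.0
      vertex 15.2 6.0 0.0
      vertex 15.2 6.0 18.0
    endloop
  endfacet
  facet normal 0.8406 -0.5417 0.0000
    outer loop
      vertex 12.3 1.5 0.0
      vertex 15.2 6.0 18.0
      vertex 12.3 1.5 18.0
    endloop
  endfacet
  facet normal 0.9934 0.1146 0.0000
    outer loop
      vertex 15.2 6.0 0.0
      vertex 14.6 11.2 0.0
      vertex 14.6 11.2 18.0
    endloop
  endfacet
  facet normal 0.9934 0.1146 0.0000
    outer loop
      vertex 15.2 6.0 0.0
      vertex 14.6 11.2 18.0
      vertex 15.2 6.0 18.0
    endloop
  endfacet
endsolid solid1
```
; perimeter-only toolpath
G21 ; units = mm
G90 ; absolute positioning
G28 ; home
; layer 1
G0 Z3.0
G0 X14.6 Y11.2
G1 X10.7 Y14.8
G1 X5.5 Y15.1
G1 X1.3 Y11.9
G1 X0.1 Y6.8
G1 X2.4 Y2.1
G1 X7.3 Y0.0
G1 X12.3 Y1.5
G1 X15.2 Y6.0
G1 X14.6 Y11.2
; layer 2
G0 Z6.0
G0 X14.6 Y11.2
G1 X10.7 Y14.8
G1 X5.5 Y15.1
G1 X1.3 Y11.9
G1 X0.1 Y6.8
G1 X2.4 Y2.1
G1 X7.3 Y0.0
G1 X12.3 Y1.5
G1 X15.2 Y6.0
G1 X14.6 Y11.2
; layer 3
G0 Z9.0
G0 X14.6 Y11.2
G1 X10.7 Y14.8
G1 X5.5 Y15.1
G1 X1.3 Y11.9
G1 X0.1 Y6.8
G1 X2.4 Y2.1
G1 X7.3 Y0.0
G1 X12.3 Y1.5
G1 X15.2 Y6.0
G1 X14.6 Y11.2
; layer 4
G0 Z12.0
G0 X14.6 Y11.2
G1 X10.7 Y14.8
G1 X5.5 Y15.1
G1 X1.3 Y11.9
G1 X0.1 Y6.8
G1 X2.4 Y2.1
G1 X7.3 Y0.0
G1 X12.3 Y1.5
G1 X15.2 Y6.0
G1 X14.6 Y11.2
; layer 5
G0 Z15.0
G0 X14.6 Y11.2
G1 X10.7 Y14.8
G1 X5.5 Y15.1
G1 X1.3 Y11.9
G1 X0.1 Y6.8
G1 X2.4 Y2.1
G1 X7.3 Y0.0
G1 X12.3 Y1.5
G1 X15.2 Y6.0
G1 X14.6 Y11.2
; layer 6
G0 Z18.0
G0 X14.6 Y11.2
G1 X10.7 Y14.8
G1 X5.5 Y15.1
G1 X1.3 Y11.9
G1 X0.1 Y6.8
G1 X2.4 Y2.1
G1 X7.3 Y0.0
G1 X12.3 Y1.5
G1 X15.2 Y6.0
G1 X14.6 Y11.2
M2 ; end

The solid is a regular 9-sided prism (a cylinder approximated with 9 flat sides), circumscribed radius ≈ 7.7 mm, height ≈ 18 mm. Slicing at Δz = 3.0 mm — 6 equal slices spanning the solid's height, so layer i sits at z = i·h/6 — gives 6 non-empty perimeters. Each is a 9-segment closed polygon; G0 lifts to the layer z and rapids to the start vertex, then G1 traces the edges.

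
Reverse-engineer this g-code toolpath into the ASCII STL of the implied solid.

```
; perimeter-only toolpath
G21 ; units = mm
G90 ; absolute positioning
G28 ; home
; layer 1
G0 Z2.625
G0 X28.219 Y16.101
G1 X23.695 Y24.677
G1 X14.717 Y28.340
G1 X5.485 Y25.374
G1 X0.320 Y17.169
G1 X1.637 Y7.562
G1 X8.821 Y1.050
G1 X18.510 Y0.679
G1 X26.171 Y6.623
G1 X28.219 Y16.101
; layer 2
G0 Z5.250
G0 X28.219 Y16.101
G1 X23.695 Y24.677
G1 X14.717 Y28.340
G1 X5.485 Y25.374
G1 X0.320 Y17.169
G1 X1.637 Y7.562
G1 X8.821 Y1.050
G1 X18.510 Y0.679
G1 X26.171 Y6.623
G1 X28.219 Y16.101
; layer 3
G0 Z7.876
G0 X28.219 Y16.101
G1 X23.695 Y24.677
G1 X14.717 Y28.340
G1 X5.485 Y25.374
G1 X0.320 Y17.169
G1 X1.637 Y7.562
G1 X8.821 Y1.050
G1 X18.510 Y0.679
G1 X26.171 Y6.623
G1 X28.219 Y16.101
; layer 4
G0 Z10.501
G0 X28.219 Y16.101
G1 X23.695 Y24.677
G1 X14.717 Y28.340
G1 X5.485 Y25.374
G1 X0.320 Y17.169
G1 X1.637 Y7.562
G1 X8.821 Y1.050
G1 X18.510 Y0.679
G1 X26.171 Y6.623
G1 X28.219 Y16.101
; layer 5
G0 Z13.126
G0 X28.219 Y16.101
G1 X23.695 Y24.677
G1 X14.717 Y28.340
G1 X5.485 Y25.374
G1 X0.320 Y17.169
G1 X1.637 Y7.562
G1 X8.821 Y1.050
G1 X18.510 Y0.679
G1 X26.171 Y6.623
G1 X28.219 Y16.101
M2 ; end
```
solid part
  facet normal 0.0000 0.0000 -1.0000
    outer loop
      vertex 14.717 28.340 0.000
      vertex 23.695 24.677 0.000
      vertex 28.219 16.101 0.000
    endloop
  endfacet
  facet normal 0.0000 0.0000 -1.0000
    outer loop
      vertex 5.485 25.374 0.000
      vertex 14.717 28.340 0.000
      vertex 28.219 16.101 0.000
    endloop
  endfacet
  facet normal 0.0000 0.0000 -1.0000
    outer loop
      vertex 0.320 17.169 0.000
      vertex 5.485 25.374 0.000
      vertex 28.219 16.101 0.000
    endloop
  endfacet
  facet normal 0.0000 0.0000 -1.0000
    outer loop
      vertex 1.637 7.562 0.000
      vertex 0.320 17.169 0.000
      vertex 28.219 16.101 0.000
    endloop
  endfacet
  facet normal 0.0000 0.0000 -1.0000
    outer loop
      vertex 8.821 1.050 0.000
      vertex 1.637 7.562 0.000
      vertex 28.219 16.101 0.000
    endloop
  endfacet
  facet normal 0.0000 0.0000 -1.0000
    outer loop
      vertex 18.510 0.679 0.000
      vertex 8.821 1.050 0.000
      vertex 28.219 16.101 0.000
    endloop
  endfacet
  facet normal 0.0000 0.0000 -1.0000
    outer loop
      vertex 26.171 6.623 0.000
      vertex 18.510 0.679 0.000
      vertex 28.219 16.101 0.000
    endloop
  endfacet
  facet normal 0.0000 0.0000 1.0000
    outer loop
      vertex 28.219 16.101 13.126
      vertex 23.695 24.677 13.126
      vertex 14.717 28.340 13.126
    endloop
  endfacet
  facet normal 0.0000 0.0000 1.0000
    outer loop
      vertex 28.219 16.101 13.126
      vertex 14.717 28.340 13.126
      vertex 5.485 25.374 13.126
    endloop
  endfacet
  facet normal 0.0000 0.0000 1.0000
    outer loop
      vertex 28.219 16.101 13.126
      vertex 5.485 25.374 13.126
      vertex 0.320 17.169 13.126
    endloop
  endfacet
  facet normal 0.0000 0.0000 1.0000
    outer loop
      vertex 28.219 16.101 13.126
      vertex 0.320 17.169 13.126
      vertex 1.637 7.562 13.126
    endloop
  endfacet
  facet normal 0.0000 0.0000 1.0000
    outer loop
      vertex 28.219 16.101 13.126
      vertex 1.637 7.562 13.126
      vertex 8.821 1.050 13.126
    endloop
  endfacet
  facet normal 0.0000 0.0000 1.0000
    outer loop
      vertex 28.219 16.101 13.126
      vertex 8.821 1.050 13.126
      vertex 18.510 0.679 13.126
    endloop
  endfacet
  facet normal 0.0000 0.0000 1.0000
    outer loop
      vertex 28.219 16.101 13.126
      vertex 18.510 0.679 13.126
      vertex 26.171 6.623 13.126
    endloop
  endfacet
  facet normal 0.8845 0.4666 0.0000
    outer loop
      vertex 28.219 16.101 0.000
      vertex 23.695 24.677 0.000
      vertex 23.695 24.677 13.126
    endloop
  endfacet
  facet normal 0.8845 0.4666 0.0000
    outer loop
      vertex 28.219 16.101 0.000
      vertex 23.695 24.677 13.126
      vertex 28.219 16.101 13.126
    endloop
  endfacet
  facet normal 0.3778 0.9259 0.0000
    outer loop
      vertex 23.695 24.677 0.000
      vertex 14.717 28.340 0.000
      vertex 14.717 28.340 13.126
    endloop
  endfacet
  facet normal 0.3778 0.9259 0.0000
    outer loop
      vertex 23.695 24.677 0.000
      vertex 14.717 28.340 13.126
      vertex 23.695 24.677 13.126
    endloop
  endfacet
  facet normal -0.3059 0.9521 0.0000
    outer loop
      vertex 14.717 28.340 0.000
      vertex 5.485 25.374 0.000
      vertex 5.485 25.374 13.126
    endloop
  endfacet
  facet normal -0.3059 0.9521 0.0000
    outer loop
      vertex 14.717 28.340 0.000
      vertex 5.485 25.374 13.126
      vertex 14.717 28.340 13.126
    endloop
  endfacet
  facet normal -0.8463 0.5327 0.0000
    outer loop
      vertex 5.485 25.374 0.000
      vertex 0.320 17.169 0.000
      vertex 0.320 17.169 13.126
    endloop
  endfacet
  facet normal -0.8463 0.5327 0.0000
    outer loop
      vertex 5.485 25.374 0.000
      vertex 0.320 17.169 13.126
      vertex 5.485 25.374 13.126
    endloop
  endfacet
  facet normal -0.9907 -0.1358 0.0000
    outer loop
      vertex 0.320 17.169 0.000
      vertex 1.637 7.562 0.000
      vertex 1.637 7.562 13.126
    endloop
  endfacet
  facet normal -0.9907 -0.1358 0.0000
    outer loop
      vertex 0.320 17.169 0.000
      vertex 1.637 7.562 13.126
      vertex 0.320 17.169 13.126
    endloop
  endfacet
  facet normal -0.6716 -0.7409 0.0000
    outer loop
      vertex 1.637 7.562 0.000
      vertex 8.821 1.050 0.000
      vertex 8.821 1.050 13.126
    endloop
  endfacet
  facet normal -0.6716 -0.7409 0.0000
    outer loop
      vertex 1.637 7.562 0.000
      vertex 8.821 1.050 13.126
      vertex 1.637 7.562 13.126
    endloop
  endfacet
  facet normal -0.0383 -0.9993 0.0000
    outer loop
      vertex 8.821 1.050 0.000
      vertex 18.510 0.679 0.000
      vertex 18.510 0.679 13.126
    endloop
  endfacet
  facet normal -0.0383 -0.9993 0.0000
    outer loop
      vertex 8.821 1.050 0.000
      vertex 18.510 0.679 13.126
      vertex 8.821 1.050 13.126
    endloop
  endfacet
  facet normal 0.6130 -0.7901 0.0000
    outer loop
      vertex 18.510 0.679 0.000
      vertex 26.171 6.623 0.000
      vertex 26.171 6.623 13.126
    endloop
  endfacet
  facet normal 0.6130 -0.7901 0.0000
    outer loop
      vertex 18.510 0.679 0.000
      vertex 26.171 6.623 13.126
      vertex 18.510 0.679 13.126
    endloop
  endfacet
  facet normal 0.9774 -0.2112 0.0000
    outer loop
      vertex 26.171 6.623 0.000
      vertex 28.219 16.101 0.000
      vertex 28.219 16.101 13.126
    endloop
  endfacet
  facet normal 0.9774 -0.2112 0.0000
    outer loop
      vertex 26.171 6.623 0.000
      vertex 28.219 16.101 13.126
      vertex 26.171 6.623 13.126
    endloop
  endfacet
endsolid part

The G0 Z moves step by Δz≈2.625 mm. Every layer's G1 loop is the same polygon, so the solid is a straight extrusion of it from z=0 to z≈13.1. Closing with flat bottom and top caps and triangulating gives 32 facets — a regular 9-sided prism (a cylinder approximated with 9 flat sides), circumscribed radius ≈ 14.2 mm, height ≈ 13.1 mm.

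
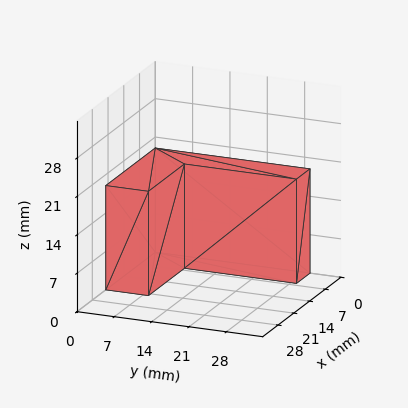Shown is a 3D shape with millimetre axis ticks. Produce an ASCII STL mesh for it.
Reading the render: the shape is an L-shaped prism: outer 22 × 29 mm, arm thicknesses ≈ 8 mm (horizontal) and 6 mm (vertical), extruded 19 mm in z (dimensions read to the nearest mm from the axis ticks). For the STL, each face is triangulated and given an outward normal.

solid part
  facet normal 0.0000 0.0000 -1.0000
    outer loop
      vertex 22.000 8.000 0.000
      vertex 22.000 0.000 0.000
      vertex 0.000 0.000 0.000
    endloop
  endfacet
  facet normal 0.0000 0.0000 -1.0000
    outer loop
      vertex 6.000 8.000 0.000
      vertex 22.000 8.000 0.000
      vertex 0.000 0.000 0.000
    endloop
  endfacet
  facet normal 0.0000 0.0000 -1.0000
    outer loop
      vertex 6.000 29.000 0.000
      vertex 6.000 8.000 0.000
      vertex 0.000 0.000 0.000
    endloop
  endfacet
  facet normal 0.0000 0.0000 -1.0000
    outer loop
      vertex 0.000 29.000 0.000
      vertex 6.000 29.000 0.000
      vertex 0.000 0.000 0.000
    endloop
  endfacet
  facet normal 0.0000 0.0000 1.0000
    outer loop
      vertex 0.000 0.000 19.000
      vertex 22.000 0.000 19.000
      vertex 22.000 8.000 19.000
    endloop
  endfacet
  facet normal 0.0000 0.0000 1.0000
    outer loop
      vertex 0.000 0.000 19.000
      vertex 22.000 8.000 19.000
      vertex 6.000 8.000 19.000
    endloop
  endfacet
  facet normal 0.0000 0.0000 1.0000
    outer loop
      vertex 0.000 0.000 19.000
      vertex 6.000 8.000 19.000
      vertex 6.000 29.000 19.000
    endloop
  endfacet
  facet normal 0.0000 0.0000 1.0000
    outer loop
      vertex 0.000 0.000 19.000
      vertex 6.000 29.000 19.000
      vertex 0.000 29.000 19.000
    endloop
  endfacet
  facet normal 0.0000 -1.0000 0.0000
    outer loop
      vertex 0.000 0.000 0.000
      vertex 22.000 0.000 0.000
      vertex 22.000 0.000 19.000
    endloop
  endfacet
  facet normal 0.0000 -1.0000 0.0000
    outer loop
      vertex 0.000 0.000 0.000
      vertex 22.000 0.000 19.000
      vertex 0.000 0.000 19.000
    endloop
  endfacet
  facet normal 1.0000 0.0000 0.0000
    outer loop
      vertex 22.000 0.000 0.000
      vertex 22.000 8.000 0.000
      vertex 22.000 8.000 19.000
    endloop
  endfacet
  facet normal 1.0000 0.0000 0.0000
    outer loop
      vertex 22.000 0.000 0.000
      vertex 22.000 8.000 19.000
      vertex 22.000 0.000 19.000
    endloop
  endfacet
  facet normal 0.0000 1.0000 0.0000
    outer loop
      vertex 22.000 8.000 0.000
      vertex 6.000 8.000 0.000
      vertex 6.000 8.000 19.000
    endloop
  endfacet
  facet normal 0.0000 1.0000 0.0000
    outer loop
      vertex 22.000 8.000 0.000
      vertex 6.000 8.000 19.000
      vertex 22.000 8.000 19.000
    endloop
  endfacet
  facet normal 1.0000 0.0000 0.0000
    outer loop
      vertex 6.000 8.000 0.000
      vertex 6.000 29.000 0.000
      vertex 6.000 29.000 19.000
    endloop
  endfacet
  facet normal 1.0000 0.0000 0.0000
    outer loop
      vertex 6.000 8.000 0.000
      vertex 6.000 29.000 19.000
      vertex 6.000 8.000 19.000
    endloop
  endfacet
  facet normal 0.0000 1.0000 0.0000
    outer loop
      vertex 6.000 29.000 0.000
      vertex 0.000 29.000 0.000
      vertex 0.000 29.000 19.000
    endloop
  endfacet
  facet normal 0.0000 1.0000 0.0000
    outer loop
      vertex 6.000 29.000 0.000
      vertex 0.000 29.000 19.000
      vertex 6.000 29.000 19.000
    endloop
  endfacet
  facet normal -1.0000 0.0000 0.0000
    outer loop
      vertex 0.000 29.000 0.000
      vertex 0.000 0.000 0.000
      vertex 0.000 0.000 19.000
    endloop
  endfacet
  facet normal -1.0000 0.0000 0.0000
    outer loop
      vertex 0.000 29.000 0.000
      vertex 0.000 0.000 19.000
      vertex 0.000 29.000 19.000
    endloop
  endfacet
endsolid part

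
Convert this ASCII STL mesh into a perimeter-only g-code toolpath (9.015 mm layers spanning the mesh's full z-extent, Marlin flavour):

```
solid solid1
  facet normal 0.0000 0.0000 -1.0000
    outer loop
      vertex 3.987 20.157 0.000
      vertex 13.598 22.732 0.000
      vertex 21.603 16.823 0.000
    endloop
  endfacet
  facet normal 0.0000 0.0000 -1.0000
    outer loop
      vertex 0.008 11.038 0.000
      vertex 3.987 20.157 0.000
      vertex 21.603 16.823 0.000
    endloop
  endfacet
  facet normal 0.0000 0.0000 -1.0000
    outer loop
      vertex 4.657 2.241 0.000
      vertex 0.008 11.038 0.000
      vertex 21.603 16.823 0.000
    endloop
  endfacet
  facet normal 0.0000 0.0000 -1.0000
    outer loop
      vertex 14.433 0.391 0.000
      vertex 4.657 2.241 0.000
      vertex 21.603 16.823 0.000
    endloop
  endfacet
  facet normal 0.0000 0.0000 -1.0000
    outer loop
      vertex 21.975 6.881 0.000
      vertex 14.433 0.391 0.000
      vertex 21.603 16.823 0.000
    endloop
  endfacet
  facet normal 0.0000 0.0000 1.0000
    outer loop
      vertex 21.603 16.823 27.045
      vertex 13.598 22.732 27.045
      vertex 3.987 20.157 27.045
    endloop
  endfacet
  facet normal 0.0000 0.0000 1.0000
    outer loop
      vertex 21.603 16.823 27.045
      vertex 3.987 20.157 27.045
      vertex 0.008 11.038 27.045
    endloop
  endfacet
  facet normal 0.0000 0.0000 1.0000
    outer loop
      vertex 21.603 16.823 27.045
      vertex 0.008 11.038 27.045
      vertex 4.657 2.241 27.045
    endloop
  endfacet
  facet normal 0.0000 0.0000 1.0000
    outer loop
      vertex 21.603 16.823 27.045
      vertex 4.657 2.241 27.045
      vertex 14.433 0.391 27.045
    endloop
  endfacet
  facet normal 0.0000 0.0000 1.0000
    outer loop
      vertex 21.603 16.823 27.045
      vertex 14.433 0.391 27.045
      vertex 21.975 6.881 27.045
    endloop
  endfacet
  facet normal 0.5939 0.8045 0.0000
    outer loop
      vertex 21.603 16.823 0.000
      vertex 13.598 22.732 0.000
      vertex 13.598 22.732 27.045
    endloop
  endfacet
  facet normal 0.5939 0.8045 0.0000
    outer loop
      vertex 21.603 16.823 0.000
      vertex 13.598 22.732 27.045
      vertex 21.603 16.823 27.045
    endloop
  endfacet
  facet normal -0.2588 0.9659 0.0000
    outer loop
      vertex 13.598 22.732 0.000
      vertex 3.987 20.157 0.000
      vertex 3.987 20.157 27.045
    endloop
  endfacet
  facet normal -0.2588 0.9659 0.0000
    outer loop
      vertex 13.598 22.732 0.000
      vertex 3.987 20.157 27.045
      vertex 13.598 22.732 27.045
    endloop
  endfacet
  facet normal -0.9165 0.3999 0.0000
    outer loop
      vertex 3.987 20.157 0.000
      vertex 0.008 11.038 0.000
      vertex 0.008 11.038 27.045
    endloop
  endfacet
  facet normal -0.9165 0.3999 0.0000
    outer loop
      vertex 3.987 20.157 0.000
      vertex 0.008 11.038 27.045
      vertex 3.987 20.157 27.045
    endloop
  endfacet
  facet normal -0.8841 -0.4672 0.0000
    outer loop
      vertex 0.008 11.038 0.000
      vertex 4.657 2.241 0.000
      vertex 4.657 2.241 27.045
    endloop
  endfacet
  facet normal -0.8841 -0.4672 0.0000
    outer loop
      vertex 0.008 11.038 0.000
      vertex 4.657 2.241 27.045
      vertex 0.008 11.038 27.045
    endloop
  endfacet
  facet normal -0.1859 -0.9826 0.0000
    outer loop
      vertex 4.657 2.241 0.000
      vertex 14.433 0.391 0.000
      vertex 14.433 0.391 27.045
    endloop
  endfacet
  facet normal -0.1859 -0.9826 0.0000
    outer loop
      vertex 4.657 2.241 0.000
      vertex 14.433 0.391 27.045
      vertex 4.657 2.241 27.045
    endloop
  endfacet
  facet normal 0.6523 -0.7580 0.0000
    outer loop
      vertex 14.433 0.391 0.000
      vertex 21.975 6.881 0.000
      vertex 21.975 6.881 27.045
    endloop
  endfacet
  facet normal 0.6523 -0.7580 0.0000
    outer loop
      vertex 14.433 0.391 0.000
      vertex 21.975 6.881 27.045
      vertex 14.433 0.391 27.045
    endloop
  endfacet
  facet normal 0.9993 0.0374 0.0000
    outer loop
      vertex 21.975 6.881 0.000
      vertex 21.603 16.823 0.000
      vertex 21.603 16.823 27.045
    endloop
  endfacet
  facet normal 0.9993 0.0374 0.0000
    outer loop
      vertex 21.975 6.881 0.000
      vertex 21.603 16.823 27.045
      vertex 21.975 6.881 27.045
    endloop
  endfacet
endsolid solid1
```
; perimeter-only toolpath
G21 ; units = mm
G90 ; absolute positioning
G28 ; home
; layer 1
G0 Z9.015
G0 X21.603 Y16.823
G1 X13.598 Y22.732
G1 X3.987 Y20.157
G1 X0.008 Y11.038
G1 X4.657 Y2.241
G1 X14.433 Y0.391
G1 X21.975 Y6.881
G1 X21.603 Y16.823
; layer 2
G0 Z18.030
G0 X21.603 Y16.823
G1 X13.598 Y22.732
G1 X3.987 Y20.157
G1 X0.008 Y11.038
G1 X4.657 Y2.241
G1 X14.433 Y0.391
G1 X21.975 Y6.881
G1 X21.603 Y16.823
; layer 3
G0 Z27.045
G0 X21.603 Y16.823
G1 X13.598 Y22.732
G1 X3.987 Y20.157
G1 X0.008 Y11.038
G1 X4.657 Y2.241
G1 X14.433 Y0.391
G1 X21.975 Y6.881
G1 X21.603 Y16.823
M2 ; end

The solid is a regular 7-sided prism (a cylinder approximated with 7 flat sides), circumscribed radius ≈ 11.5 mm, height ≈ 27 mm. Slicing at Δz = 9.015 mm — 3 equal slices spanning the solid's height, so layer i sits at z = i·h/3 — gives 3 non-empty perimeters. Each is a 7-segment closed polygon; G0 lifts to the layer z and rapids to the start vertex, then G1 traces the edges.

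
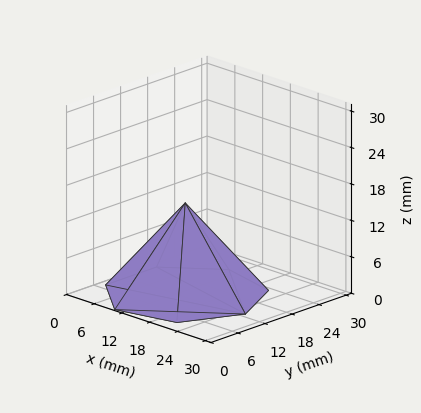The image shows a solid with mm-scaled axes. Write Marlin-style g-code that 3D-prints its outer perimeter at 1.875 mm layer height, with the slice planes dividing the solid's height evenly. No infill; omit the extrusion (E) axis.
Reading the render: the shape is a regular 7-sided pyramid, base circumscribed radius ≈ 13 mm, apex at z ≈ 15 mm (dimensions read to the nearest mm from the axis ticks). For the g-code, the solid's height is divided into equal slices at the stated Δz and each level perimeter traced with G1 moves after a G0 lift.

; perimeter-only toolpath
G21 ; units = mm
G90 ; absolute positioning
G28 ; home
; layer 1
G0 Z1.875
G0 X24.375 Y13.000
G1 X20.092 Y21.894
G1 X10.469 Y24.090
G1 X2.751 Y17.935
G1 X2.751 Y8.065
G1 X10.469 Y1.910
G1 X20.092 Y4.107
G1 X24.375 Y13.000
; layer 2
G0 Z3.750
G0 X22.750 Y13.000
G1 X19.079 Y20.623
G1 X10.830 Y22.505
G1 X4.215 Y17.230
G1 X4.215 Y8.770
G1 X10.830 Y3.494
G1 X19.079 Y5.377
G1 X22.750 Y13.000
; layer 3
G0 Z5.625
G0 X21.125 Y13.000
G1 X18.066 Y19.352
G1 X11.192 Y20.921
G1 X5.679 Y16.525
G1 X5.679 Y9.475
G1 X11.192 Y5.079
G1 X18.066 Y6.647
G1 X21.125 Y13.000
; layer 4
G0 Z7.500
G0 X19.500 Y13.000
G1 X17.053 Y18.082
G1 X11.553 Y19.337
G1 X7.143 Y15.820
G1 X7.143 Y10.180
G1 X11.553 Y6.663
G1 X17.053 Y7.918
G1 X19.500 Y13.000
; layer 5
G0 Z9.375
G0 X17.875 Y13.000
G1 X16.039 Y16.812
G1 X11.915 Y17.753
G1 X8.608 Y15.115
G1 X8.608 Y10.885
G1 X11.915 Y8.247
G1 X16.039 Y9.188
G1 X17.875 Y13.000
; layer 6
G0 Z11.250
G0 X16.250 Y13.000
G1 X15.026 Y15.541
G1 X12.277 Y16.169
G1 X10.072 Y14.410
G1 X10.072 Y11.590
G1 X12.277 Y9.832
G1 X15.026 Y10.459
G1 X16.250 Y13.000
; layer 7
G0 Z13.125
G0 X14.625 Y13.000
G1 X14.013 Y14.271
G1 X12.638 Y14.584
G1 X11.536 Y13.705
G1 X11.536 Y12.295
G1 X12.638 Y11.416
G1 X14.013 Y11.729
G1 X14.625 Y13.000
M2 ; end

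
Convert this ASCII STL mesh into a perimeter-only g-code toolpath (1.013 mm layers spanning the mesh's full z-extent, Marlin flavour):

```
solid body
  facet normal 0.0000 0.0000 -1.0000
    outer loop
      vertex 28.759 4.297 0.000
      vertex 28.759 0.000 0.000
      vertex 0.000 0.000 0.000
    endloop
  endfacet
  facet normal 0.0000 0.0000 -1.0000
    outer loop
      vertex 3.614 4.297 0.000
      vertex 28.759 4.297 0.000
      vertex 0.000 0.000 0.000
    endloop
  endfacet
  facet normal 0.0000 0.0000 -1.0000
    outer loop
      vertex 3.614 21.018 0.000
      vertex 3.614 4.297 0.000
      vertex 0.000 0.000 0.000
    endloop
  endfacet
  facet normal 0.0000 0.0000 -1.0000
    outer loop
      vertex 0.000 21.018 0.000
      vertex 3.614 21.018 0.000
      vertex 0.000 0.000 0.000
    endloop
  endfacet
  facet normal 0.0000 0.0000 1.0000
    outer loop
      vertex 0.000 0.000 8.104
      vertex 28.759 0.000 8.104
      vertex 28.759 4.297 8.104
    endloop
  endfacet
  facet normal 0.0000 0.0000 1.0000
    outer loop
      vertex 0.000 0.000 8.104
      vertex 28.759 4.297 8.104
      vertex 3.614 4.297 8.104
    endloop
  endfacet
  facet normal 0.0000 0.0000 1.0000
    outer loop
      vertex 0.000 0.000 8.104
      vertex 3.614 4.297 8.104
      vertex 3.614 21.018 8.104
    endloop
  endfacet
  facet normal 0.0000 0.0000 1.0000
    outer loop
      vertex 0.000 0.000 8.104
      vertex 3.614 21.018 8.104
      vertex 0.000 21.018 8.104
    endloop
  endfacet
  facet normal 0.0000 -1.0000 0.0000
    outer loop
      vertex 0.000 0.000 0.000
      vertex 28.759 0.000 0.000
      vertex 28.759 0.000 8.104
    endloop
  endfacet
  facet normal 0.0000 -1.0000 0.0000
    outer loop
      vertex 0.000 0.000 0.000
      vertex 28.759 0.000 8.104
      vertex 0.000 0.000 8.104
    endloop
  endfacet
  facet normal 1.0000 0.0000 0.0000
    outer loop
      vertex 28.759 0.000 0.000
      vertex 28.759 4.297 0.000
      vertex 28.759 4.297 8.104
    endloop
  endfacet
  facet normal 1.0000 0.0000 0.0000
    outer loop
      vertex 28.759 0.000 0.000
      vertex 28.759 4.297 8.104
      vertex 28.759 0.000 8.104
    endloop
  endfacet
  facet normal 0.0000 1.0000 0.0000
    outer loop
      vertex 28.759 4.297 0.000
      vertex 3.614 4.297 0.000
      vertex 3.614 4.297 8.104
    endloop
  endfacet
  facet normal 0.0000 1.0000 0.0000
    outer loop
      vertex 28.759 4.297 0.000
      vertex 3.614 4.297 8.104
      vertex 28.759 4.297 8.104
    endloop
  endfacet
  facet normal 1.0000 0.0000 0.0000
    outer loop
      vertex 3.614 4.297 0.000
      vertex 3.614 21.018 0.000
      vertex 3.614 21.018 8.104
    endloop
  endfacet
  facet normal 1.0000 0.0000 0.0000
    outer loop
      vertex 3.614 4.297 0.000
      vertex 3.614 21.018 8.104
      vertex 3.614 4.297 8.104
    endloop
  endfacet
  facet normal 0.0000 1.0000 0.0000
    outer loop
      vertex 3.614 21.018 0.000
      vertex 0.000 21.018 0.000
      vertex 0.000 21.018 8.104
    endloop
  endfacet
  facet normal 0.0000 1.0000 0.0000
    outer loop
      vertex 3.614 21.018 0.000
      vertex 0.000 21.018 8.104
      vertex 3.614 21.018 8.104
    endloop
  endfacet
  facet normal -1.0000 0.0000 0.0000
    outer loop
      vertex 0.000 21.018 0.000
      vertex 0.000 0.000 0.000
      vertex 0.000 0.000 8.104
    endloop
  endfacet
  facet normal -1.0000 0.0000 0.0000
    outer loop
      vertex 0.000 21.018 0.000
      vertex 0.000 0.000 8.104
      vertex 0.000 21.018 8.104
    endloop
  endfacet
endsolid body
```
; perimeter-only toolpath
G21 ; units = mm
G90 ; absolute positioning
G28 ; home
; layer 1
G0 Z1.013
G0 X0.000 Y0.000
G1 X28.759 Y0.000
G1 X28.759 Y4.297
G1 X3.614 Y4.297
G1 X3.614 Y21.018
G1 X0.000 Y21.018
G1 X0.000 Y0.000
; layer 2
G0 Z2.026
G0 X0.000 Y0.000
G1 X28.759 Y0.000
G1 X28.759 Y4.297
G1 X3.614 Y4.297
G1 X3.614 Y21.018
G1 X0.000 Y21.018
G1 X0.000 Y0.000
; layer 3
G0 Z3.039
G0 X0.000 Y0.000
G1 X28.759 Y0.000
G1 X28.759 Y4.297
G1 X3.614 Y4.297
G1 X3.614 Y21.018
G1 X0.000 Y21.018
G1 X0.000 Y0.000
; layer 4
G0 Z4.052
G0 X0.000 Y0.000
G1 X28.759 Y0.000
G1 X28.759 Y4.297
G1 X3.614 Y4.297
G1 X3.614 Y21.018
G1 X0.000 Y21.018
G1 X0.000 Y0.000
; layer 5
G0 Z5.065
G0 X0.000 Y0.000
G1 X28.759 Y0.000
G1 X28.759 Y4.297
G1 X3.614 Y4.297
G1 X3.614 Y21.018
G1 X0.000 Y21.018
G1 X0.000 Y0.000
; layer 6
G0 Z6.078
G0 X0.000 Y0.000
G1 X28.759 Y0.000
G1 X28.759 Y4.297
G1 X3.614 Y4.297
G1 X3.614 Y21.018
G1 X0.000 Y21.018
G1 X0.000 Y0.000
; layer 7
G0 Z7.091
G0 X0.000 Y0.000
G1 X28.759 Y0.000
G1 X28.759 Y4.297
G1 X3.614 Y4.297
G1 X3.614 Y21.018
G1 X0.000 Y21.018
G1 X0.000 Y0.000
; layer 8
G0 Z8.104
G0 X0.000 Y0.000
G1 X28.759 Y0.000
G1 X28.759 Y4.297
G1 X3.614 Y4.297
G1 X3.614 Y21.018
G1 X0.000 Y21.018
G1 X0.000 Y0.000
M2 ; end

The solid is an L-shaped prism: outer 28.8 × 21 mm, arm thicknesses ≈ 4.3 mm (horizontal) and 3.61 mm (vertical), extruded 8.1 mm in z. Slicing at Δz = 1.013 mm — 8 equal slices spanning the solid's height, so layer i sits at z = i·h/8 — gives 8 non-empty perimeters. Each is a 6-segment closed polygon; G0 lifts to the layer z and rapids to the start vertex, then G1 traces the edges.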